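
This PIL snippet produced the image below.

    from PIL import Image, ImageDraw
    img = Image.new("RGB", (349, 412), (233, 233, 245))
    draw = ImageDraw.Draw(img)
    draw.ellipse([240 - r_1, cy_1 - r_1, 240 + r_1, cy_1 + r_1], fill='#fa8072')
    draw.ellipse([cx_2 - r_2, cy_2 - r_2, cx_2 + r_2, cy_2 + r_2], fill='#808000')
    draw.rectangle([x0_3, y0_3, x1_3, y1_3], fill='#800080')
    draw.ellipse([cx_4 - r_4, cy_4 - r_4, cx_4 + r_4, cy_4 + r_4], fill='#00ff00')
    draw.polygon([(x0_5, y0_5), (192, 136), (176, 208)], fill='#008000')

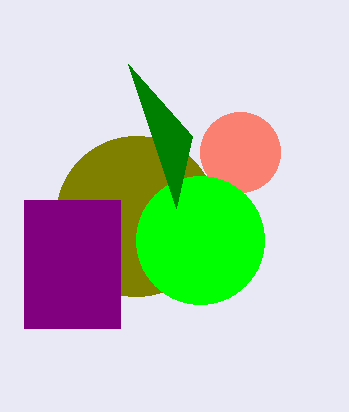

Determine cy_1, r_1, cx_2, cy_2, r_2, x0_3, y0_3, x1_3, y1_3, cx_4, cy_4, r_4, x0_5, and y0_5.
cy_1 = 152
r_1 = 40
cx_2 = 136
cy_2 = 216
r_2 = 80
x0_3 = 24
y0_3 = 200
x1_3 = 120
y1_3 = 328
cx_4 = 200
cy_4 = 240
r_4 = 64
x0_5 = 128
y0_5 = 64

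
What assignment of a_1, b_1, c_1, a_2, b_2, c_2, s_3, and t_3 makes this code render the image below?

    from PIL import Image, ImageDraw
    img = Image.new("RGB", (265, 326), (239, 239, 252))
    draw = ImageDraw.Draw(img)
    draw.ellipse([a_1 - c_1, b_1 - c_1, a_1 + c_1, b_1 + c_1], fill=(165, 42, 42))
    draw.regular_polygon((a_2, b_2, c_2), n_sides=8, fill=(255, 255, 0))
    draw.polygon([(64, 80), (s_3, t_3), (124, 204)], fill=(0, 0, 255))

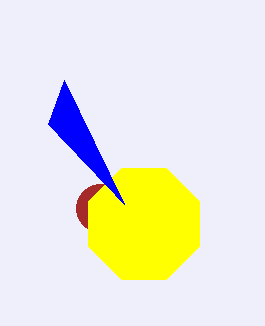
a_1 = 100, b_1 = 208, c_1 = 24, a_2 = 144, b_2 = 224, c_2 = 60, s_3 = 48, t_3 = 124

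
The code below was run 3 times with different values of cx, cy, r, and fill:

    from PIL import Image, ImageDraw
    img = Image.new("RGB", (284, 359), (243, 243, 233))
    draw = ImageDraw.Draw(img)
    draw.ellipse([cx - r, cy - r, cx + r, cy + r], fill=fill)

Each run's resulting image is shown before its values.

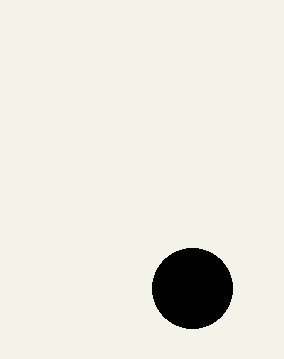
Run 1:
cx = 192
cy = 288
r = 40
fill = 'black'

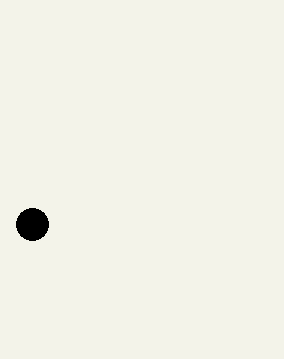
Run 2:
cx = 32
cy = 224
r = 16
fill = 'black'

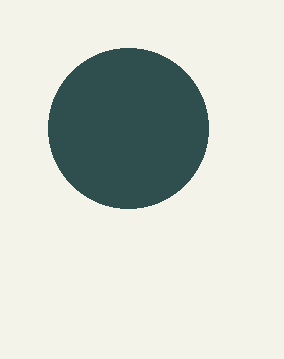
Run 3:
cx = 128, cy = 128, r = 80, fill = 'darkslategray'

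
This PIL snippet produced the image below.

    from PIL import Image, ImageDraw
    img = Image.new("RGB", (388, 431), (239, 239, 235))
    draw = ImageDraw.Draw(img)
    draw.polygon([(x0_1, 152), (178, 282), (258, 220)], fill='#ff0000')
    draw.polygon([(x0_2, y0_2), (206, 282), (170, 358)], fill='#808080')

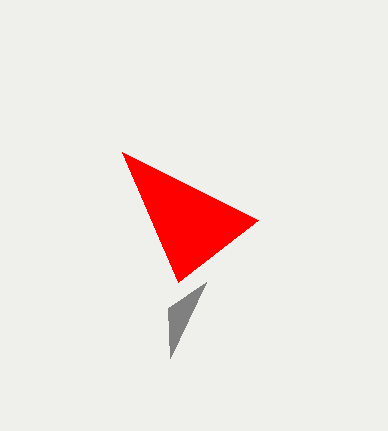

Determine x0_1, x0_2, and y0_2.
x0_1 = 122; x0_2 = 168; y0_2 = 308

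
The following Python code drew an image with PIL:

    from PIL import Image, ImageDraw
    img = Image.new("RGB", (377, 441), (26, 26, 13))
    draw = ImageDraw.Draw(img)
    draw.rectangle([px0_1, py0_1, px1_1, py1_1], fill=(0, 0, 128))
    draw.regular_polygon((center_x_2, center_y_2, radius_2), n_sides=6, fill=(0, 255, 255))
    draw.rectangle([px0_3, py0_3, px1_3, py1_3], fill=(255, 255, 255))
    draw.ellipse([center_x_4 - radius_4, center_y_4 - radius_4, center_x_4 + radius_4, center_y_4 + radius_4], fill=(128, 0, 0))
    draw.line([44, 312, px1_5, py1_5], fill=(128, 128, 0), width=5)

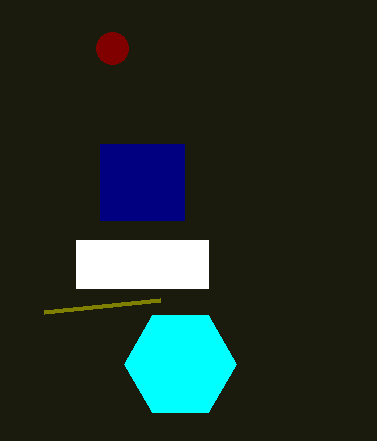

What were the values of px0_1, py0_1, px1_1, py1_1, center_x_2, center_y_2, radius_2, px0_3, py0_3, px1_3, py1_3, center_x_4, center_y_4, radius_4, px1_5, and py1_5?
px0_1 = 100, py0_1 = 144, px1_1 = 184, py1_1 = 220, center_x_2 = 180, center_y_2 = 364, radius_2 = 56, px0_3 = 76, py0_3 = 240, px1_3 = 208, py1_3 = 288, center_x_4 = 112, center_y_4 = 48, radius_4 = 16, px1_5 = 160, py1_5 = 300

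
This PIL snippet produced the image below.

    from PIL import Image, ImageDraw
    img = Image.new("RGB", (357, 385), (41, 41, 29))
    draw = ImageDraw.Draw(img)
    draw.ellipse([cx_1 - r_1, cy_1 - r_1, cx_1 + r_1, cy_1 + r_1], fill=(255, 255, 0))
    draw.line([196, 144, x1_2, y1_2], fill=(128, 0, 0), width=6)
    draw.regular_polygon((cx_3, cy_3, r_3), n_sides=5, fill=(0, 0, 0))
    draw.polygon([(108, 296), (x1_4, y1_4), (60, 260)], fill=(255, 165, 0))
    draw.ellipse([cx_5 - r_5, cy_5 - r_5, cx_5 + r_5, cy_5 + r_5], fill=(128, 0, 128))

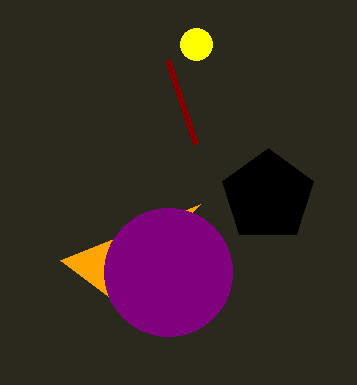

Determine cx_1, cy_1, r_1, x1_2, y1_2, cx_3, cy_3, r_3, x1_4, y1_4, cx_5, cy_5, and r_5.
cx_1 = 196; cy_1 = 44; r_1 = 16; x1_2 = 168; y1_2 = 60; cx_3 = 268; cy_3 = 196; r_3 = 48; x1_4 = 200; y1_4 = 204; cx_5 = 168; cy_5 = 272; r_5 = 64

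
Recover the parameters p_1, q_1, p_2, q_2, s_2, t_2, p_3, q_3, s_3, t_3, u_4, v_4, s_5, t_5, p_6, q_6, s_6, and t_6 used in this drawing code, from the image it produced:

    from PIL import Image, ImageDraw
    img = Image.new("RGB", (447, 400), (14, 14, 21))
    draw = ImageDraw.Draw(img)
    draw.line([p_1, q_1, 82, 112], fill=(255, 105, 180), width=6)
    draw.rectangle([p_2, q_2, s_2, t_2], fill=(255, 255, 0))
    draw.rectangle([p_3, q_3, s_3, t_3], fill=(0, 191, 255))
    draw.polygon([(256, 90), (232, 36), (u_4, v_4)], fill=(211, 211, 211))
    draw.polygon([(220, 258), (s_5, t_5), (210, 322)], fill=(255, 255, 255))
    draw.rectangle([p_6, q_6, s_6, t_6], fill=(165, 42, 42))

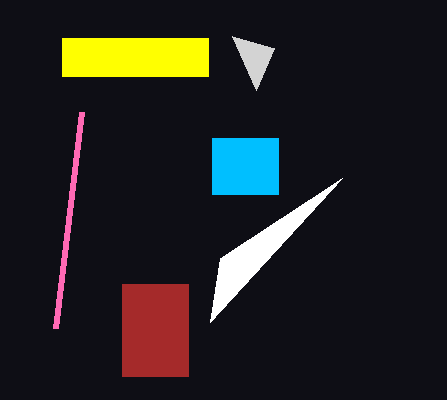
p_1 = 56; q_1 = 328; p_2 = 62; q_2 = 38; s_2 = 208; t_2 = 76; p_3 = 212; q_3 = 138; s_3 = 278; t_3 = 194; u_4 = 274; v_4 = 48; s_5 = 342; t_5 = 178; p_6 = 122; q_6 = 284; s_6 = 188; t_6 = 376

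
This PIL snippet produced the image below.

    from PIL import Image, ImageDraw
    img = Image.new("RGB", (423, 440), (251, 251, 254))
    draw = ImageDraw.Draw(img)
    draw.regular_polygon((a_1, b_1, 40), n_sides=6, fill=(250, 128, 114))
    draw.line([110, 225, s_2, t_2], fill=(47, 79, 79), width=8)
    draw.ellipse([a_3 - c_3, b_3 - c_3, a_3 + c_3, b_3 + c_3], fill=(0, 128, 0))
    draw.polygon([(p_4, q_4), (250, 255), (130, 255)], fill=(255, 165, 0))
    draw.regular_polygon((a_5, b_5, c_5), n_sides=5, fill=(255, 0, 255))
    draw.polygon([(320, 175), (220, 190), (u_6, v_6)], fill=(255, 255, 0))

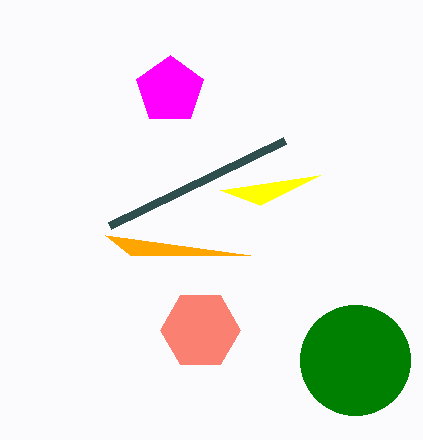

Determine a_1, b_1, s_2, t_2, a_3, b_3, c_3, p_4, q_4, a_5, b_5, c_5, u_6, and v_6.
a_1 = 200, b_1 = 330, s_2 = 285, t_2 = 140, a_3 = 355, b_3 = 360, c_3 = 55, p_4 = 105, q_4 = 235, a_5 = 170, b_5 = 90, c_5 = 35, u_6 = 260, v_6 = 205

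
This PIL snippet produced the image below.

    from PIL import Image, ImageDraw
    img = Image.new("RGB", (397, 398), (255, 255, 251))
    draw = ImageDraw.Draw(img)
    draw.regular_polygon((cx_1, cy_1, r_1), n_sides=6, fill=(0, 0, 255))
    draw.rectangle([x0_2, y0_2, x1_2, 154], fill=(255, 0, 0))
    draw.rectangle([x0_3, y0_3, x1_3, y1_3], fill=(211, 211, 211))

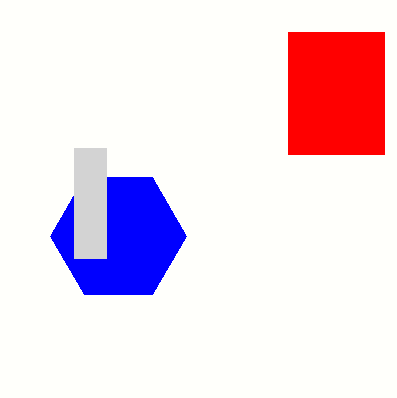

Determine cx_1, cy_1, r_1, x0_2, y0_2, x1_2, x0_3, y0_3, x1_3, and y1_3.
cx_1 = 118
cy_1 = 236
r_1 = 68
x0_2 = 288
y0_2 = 32
x1_2 = 384
x0_3 = 74
y0_3 = 148
x1_3 = 106
y1_3 = 258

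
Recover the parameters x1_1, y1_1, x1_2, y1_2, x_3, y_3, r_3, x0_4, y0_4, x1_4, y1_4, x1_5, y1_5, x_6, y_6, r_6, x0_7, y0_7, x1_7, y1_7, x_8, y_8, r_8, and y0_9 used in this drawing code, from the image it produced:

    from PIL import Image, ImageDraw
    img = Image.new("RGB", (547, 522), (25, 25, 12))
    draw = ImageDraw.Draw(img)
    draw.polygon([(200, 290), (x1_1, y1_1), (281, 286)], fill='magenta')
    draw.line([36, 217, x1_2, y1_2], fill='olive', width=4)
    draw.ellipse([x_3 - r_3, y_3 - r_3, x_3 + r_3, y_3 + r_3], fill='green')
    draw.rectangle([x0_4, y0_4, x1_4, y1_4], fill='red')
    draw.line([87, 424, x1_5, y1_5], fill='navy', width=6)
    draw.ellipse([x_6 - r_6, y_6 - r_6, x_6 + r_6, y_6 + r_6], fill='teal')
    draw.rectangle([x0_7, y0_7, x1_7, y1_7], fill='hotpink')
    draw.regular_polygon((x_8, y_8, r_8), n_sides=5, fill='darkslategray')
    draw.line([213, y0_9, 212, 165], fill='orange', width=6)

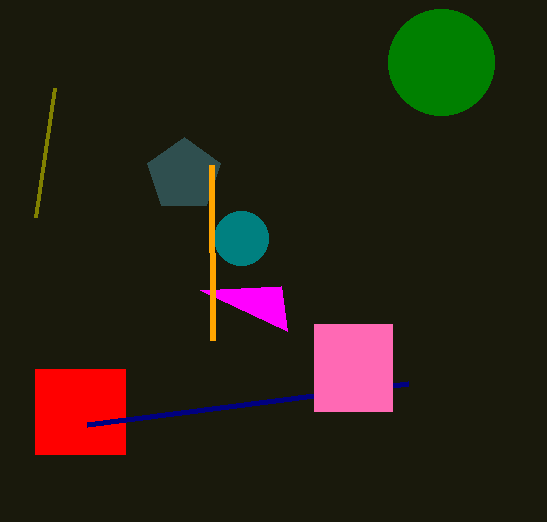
x1_1 = 287, y1_1 = 331, x1_2 = 55, y1_2 = 88, x_3 = 441, y_3 = 62, r_3 = 53, x0_4 = 35, y0_4 = 369, x1_4 = 125, y1_4 = 454, x1_5 = 408, y1_5 = 383, x_6 = 241, y_6 = 238, r_6 = 27, x0_7 = 314, y0_7 = 324, x1_7 = 392, y1_7 = 411, x_8 = 184, y_8 = 175, r_8 = 38, y0_9 = 340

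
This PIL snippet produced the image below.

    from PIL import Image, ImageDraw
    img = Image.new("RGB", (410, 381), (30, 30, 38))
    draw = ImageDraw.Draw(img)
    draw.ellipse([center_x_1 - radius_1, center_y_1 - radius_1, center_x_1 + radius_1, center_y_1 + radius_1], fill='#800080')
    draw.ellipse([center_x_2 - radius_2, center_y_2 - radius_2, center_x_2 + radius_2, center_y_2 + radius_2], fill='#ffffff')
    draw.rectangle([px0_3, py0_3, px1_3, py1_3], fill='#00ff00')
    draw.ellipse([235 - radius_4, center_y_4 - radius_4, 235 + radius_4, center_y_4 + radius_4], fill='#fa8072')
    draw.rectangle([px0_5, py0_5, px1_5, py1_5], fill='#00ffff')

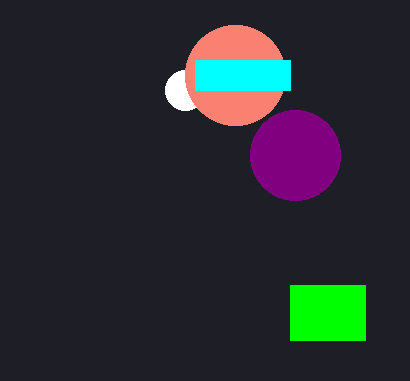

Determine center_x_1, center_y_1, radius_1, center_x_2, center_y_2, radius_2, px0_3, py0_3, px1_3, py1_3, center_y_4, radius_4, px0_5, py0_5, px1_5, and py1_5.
center_x_1 = 295, center_y_1 = 155, radius_1 = 45, center_x_2 = 185, center_y_2 = 90, radius_2 = 20, px0_3 = 290, py0_3 = 285, px1_3 = 365, py1_3 = 340, center_y_4 = 75, radius_4 = 50, px0_5 = 195, py0_5 = 60, px1_5 = 290, py1_5 = 90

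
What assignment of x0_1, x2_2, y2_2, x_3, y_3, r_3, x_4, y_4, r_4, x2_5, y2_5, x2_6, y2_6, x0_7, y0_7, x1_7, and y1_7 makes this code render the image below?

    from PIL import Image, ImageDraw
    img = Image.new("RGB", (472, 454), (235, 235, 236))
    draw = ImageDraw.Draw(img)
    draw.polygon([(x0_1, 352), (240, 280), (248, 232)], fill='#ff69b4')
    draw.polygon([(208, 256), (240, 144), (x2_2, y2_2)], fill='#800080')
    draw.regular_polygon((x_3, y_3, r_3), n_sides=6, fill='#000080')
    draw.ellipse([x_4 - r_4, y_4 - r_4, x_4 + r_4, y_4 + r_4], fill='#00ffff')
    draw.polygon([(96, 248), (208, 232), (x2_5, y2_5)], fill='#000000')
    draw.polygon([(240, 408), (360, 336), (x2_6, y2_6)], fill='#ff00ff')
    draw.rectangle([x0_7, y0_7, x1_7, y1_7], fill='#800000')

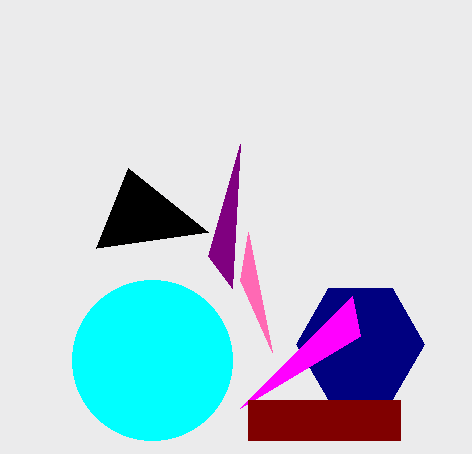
x0_1 = 272; x2_2 = 232; y2_2 = 288; x_3 = 360; y_3 = 344; r_3 = 64; x_4 = 152; y_4 = 360; r_4 = 80; x2_5 = 128; y2_5 = 168; x2_6 = 352; y2_6 = 296; x0_7 = 248; y0_7 = 400; x1_7 = 400; y1_7 = 440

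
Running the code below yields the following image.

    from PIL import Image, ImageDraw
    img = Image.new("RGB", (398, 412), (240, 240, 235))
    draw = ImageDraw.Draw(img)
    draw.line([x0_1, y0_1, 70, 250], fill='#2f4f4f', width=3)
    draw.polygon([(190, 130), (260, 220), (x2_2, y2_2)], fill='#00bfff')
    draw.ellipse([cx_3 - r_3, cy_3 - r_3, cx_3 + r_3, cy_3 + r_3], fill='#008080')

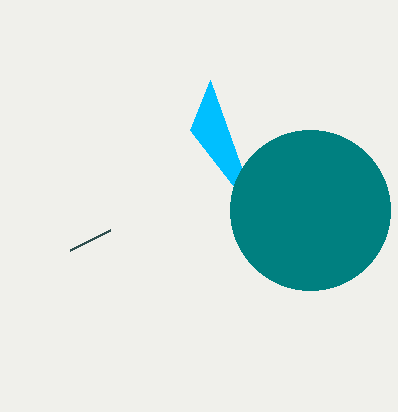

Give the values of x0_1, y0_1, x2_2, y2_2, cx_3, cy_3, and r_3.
x0_1 = 110; y0_1 = 230; x2_2 = 210; y2_2 = 80; cx_3 = 310; cy_3 = 210; r_3 = 80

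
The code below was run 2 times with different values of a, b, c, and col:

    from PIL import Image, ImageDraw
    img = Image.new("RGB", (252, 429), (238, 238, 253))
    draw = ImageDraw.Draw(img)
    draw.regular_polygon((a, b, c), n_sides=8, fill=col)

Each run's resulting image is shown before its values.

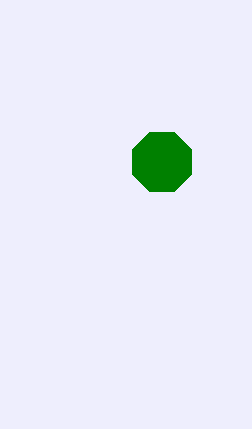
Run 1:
a = 162, b = 162, c = 32, col = 'green'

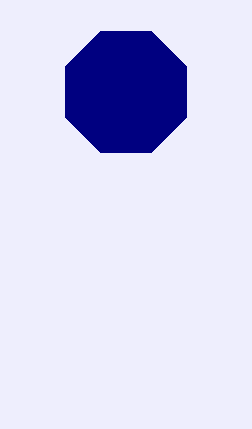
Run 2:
a = 126
b = 92
c = 66
col = 'navy'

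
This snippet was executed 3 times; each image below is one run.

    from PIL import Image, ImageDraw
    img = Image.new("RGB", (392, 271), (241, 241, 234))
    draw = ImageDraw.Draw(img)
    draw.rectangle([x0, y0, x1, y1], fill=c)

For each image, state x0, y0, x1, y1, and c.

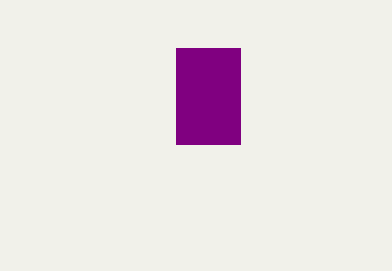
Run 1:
x0 = 176
y0 = 48
x1 = 240
y1 = 144
c = 'purple'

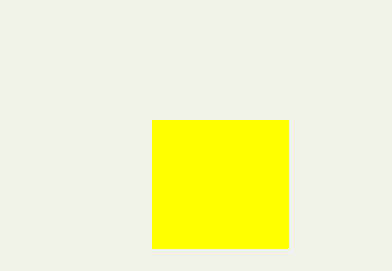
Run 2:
x0 = 152, y0 = 120, x1 = 288, y1 = 248, c = 'yellow'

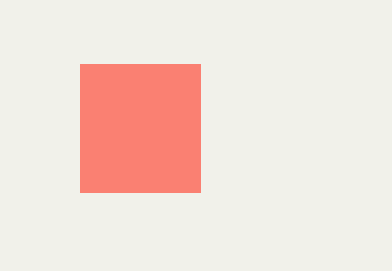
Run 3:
x0 = 80; y0 = 64; x1 = 200; y1 = 192; c = 'salmon'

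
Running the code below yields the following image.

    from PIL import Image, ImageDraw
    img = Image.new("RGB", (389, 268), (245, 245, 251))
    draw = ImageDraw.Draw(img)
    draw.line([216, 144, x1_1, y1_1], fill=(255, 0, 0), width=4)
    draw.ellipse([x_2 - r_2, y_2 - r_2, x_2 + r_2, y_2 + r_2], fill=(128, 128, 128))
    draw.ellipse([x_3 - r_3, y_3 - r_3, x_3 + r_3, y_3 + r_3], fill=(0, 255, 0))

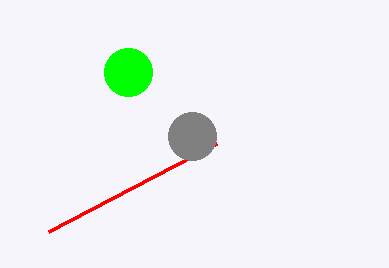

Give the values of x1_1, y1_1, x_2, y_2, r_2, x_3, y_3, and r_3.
x1_1 = 48
y1_1 = 232
x_2 = 192
y_2 = 136
r_2 = 24
x_3 = 128
y_3 = 72
r_3 = 24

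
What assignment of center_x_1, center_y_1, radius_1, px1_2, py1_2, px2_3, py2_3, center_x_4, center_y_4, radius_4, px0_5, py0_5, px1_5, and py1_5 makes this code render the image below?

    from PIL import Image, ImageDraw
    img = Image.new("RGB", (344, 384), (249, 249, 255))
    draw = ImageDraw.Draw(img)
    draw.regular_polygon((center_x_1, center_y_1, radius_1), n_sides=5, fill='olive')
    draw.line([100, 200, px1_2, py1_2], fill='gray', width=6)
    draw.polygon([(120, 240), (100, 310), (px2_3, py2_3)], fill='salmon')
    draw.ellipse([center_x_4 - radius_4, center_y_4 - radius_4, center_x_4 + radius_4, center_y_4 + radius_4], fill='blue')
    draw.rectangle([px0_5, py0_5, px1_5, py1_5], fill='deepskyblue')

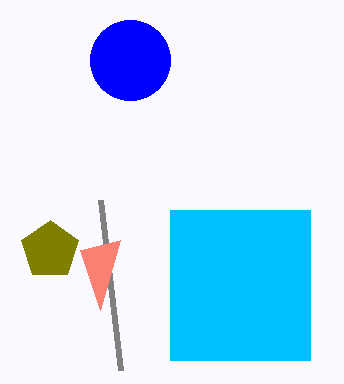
center_x_1 = 50, center_y_1 = 250, radius_1 = 30, px1_2 = 120, py1_2 = 370, px2_3 = 80, py2_3 = 250, center_x_4 = 130, center_y_4 = 60, radius_4 = 40, px0_5 = 170, py0_5 = 210, px1_5 = 310, py1_5 = 360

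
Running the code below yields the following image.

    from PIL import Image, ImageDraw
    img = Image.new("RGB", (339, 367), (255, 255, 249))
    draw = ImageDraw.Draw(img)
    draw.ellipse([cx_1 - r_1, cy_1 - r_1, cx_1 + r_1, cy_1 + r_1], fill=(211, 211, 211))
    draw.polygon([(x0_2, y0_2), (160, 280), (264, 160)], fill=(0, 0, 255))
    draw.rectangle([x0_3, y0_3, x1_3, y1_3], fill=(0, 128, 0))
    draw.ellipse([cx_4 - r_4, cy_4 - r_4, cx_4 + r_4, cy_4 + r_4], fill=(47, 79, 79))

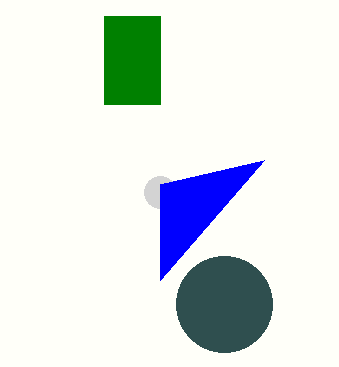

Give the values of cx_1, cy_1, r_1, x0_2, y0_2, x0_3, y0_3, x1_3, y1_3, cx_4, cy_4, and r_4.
cx_1 = 160
cy_1 = 192
r_1 = 16
x0_2 = 160
y0_2 = 184
x0_3 = 104
y0_3 = 16
x1_3 = 160
y1_3 = 104
cx_4 = 224
cy_4 = 304
r_4 = 48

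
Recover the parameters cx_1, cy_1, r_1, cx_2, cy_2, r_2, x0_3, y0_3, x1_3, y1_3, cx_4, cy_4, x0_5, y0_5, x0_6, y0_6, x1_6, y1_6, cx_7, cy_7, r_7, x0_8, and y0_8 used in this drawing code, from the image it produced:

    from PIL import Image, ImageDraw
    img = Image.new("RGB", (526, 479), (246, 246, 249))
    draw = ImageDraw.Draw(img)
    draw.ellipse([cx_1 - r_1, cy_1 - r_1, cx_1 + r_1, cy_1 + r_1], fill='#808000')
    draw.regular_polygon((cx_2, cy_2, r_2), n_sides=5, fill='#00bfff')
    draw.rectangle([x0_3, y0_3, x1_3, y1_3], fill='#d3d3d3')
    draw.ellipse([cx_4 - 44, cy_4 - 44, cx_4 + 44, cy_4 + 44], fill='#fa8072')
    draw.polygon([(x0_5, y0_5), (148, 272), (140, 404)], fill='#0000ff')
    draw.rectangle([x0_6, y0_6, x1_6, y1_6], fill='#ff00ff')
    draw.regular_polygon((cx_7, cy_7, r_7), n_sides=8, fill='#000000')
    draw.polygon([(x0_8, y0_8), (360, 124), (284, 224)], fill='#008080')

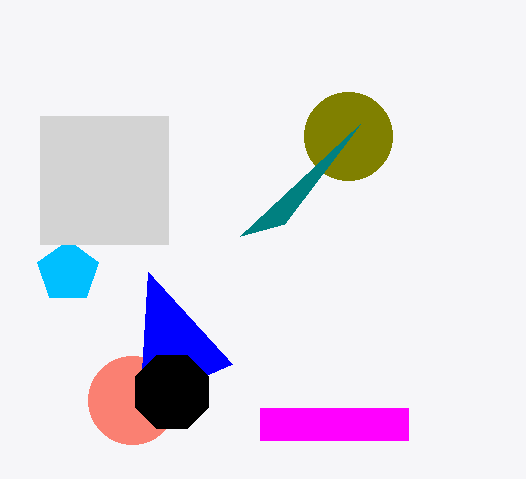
cx_1 = 348; cy_1 = 136; r_1 = 44; cx_2 = 68; cy_2 = 272; r_2 = 32; x0_3 = 40; y0_3 = 116; x1_3 = 168; y1_3 = 244; cx_4 = 132; cy_4 = 400; x0_5 = 232; y0_5 = 364; x0_6 = 260; y0_6 = 408; x1_6 = 408; y1_6 = 440; cx_7 = 172; cy_7 = 392; r_7 = 40; x0_8 = 240; y0_8 = 236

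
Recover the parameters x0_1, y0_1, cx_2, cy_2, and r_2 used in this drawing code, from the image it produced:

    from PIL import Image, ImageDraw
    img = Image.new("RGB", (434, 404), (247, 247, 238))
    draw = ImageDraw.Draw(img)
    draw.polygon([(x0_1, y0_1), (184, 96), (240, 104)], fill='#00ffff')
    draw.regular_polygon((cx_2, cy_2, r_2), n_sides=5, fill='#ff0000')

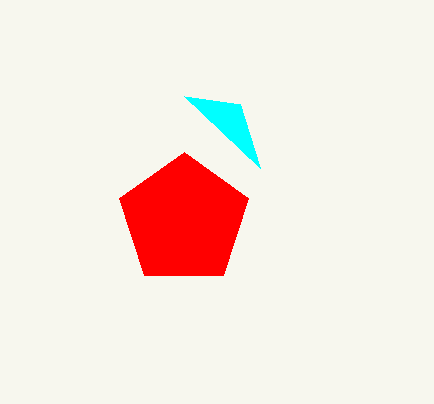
x0_1 = 260
y0_1 = 168
cx_2 = 184
cy_2 = 220
r_2 = 68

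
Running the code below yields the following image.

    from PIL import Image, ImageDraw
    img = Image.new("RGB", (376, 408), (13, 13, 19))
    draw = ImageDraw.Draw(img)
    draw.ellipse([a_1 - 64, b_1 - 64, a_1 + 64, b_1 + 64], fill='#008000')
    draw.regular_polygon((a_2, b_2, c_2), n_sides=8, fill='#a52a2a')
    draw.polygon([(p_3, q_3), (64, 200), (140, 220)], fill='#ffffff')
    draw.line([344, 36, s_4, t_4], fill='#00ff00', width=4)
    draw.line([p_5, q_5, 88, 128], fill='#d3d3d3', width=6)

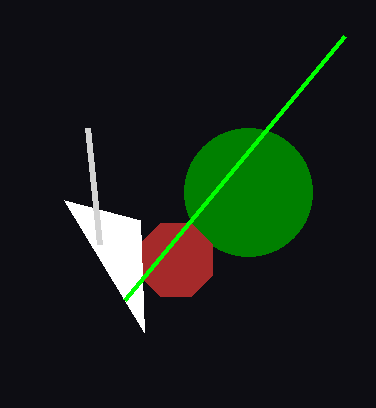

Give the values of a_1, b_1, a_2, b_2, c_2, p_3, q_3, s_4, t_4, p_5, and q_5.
a_1 = 248; b_1 = 192; a_2 = 176; b_2 = 260; c_2 = 40; p_3 = 144; q_3 = 332; s_4 = 124; t_4 = 300; p_5 = 100; q_5 = 244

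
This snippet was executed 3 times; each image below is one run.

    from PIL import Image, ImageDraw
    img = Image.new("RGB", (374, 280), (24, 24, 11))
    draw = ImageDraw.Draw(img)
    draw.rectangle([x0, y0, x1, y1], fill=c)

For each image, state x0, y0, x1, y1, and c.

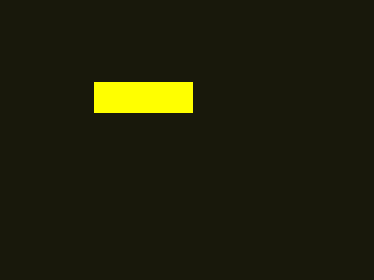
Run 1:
x0 = 94
y0 = 82
x1 = 192
y1 = 112
c = 'yellow'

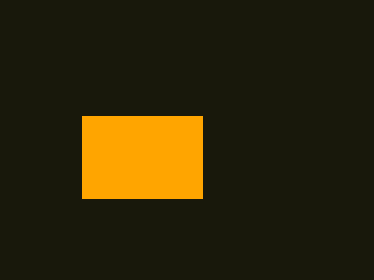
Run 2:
x0 = 82; y0 = 116; x1 = 202; y1 = 198; c = 'orange'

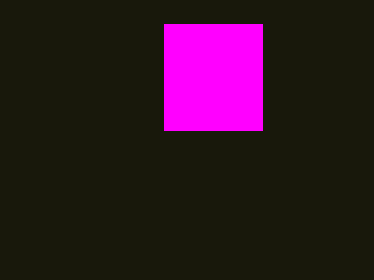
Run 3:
x0 = 164
y0 = 24
x1 = 262
y1 = 130
c = 'magenta'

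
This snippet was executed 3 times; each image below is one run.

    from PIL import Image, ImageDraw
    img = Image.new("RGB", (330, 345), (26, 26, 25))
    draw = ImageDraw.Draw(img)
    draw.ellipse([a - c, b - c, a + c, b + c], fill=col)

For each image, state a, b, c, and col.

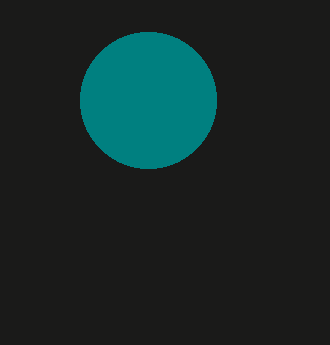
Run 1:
a = 148
b = 100
c = 68
col = 'teal'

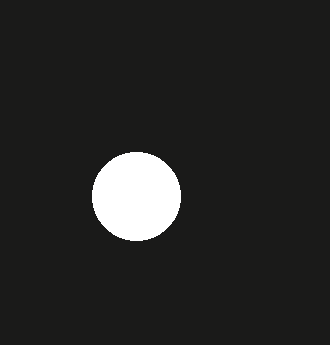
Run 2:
a = 136
b = 196
c = 44
col = 'white'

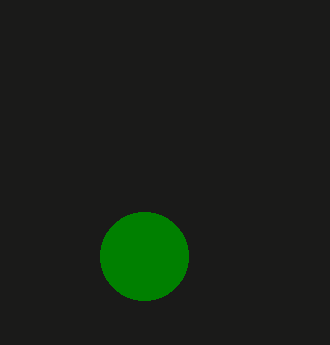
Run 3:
a = 144; b = 256; c = 44; col = 'green'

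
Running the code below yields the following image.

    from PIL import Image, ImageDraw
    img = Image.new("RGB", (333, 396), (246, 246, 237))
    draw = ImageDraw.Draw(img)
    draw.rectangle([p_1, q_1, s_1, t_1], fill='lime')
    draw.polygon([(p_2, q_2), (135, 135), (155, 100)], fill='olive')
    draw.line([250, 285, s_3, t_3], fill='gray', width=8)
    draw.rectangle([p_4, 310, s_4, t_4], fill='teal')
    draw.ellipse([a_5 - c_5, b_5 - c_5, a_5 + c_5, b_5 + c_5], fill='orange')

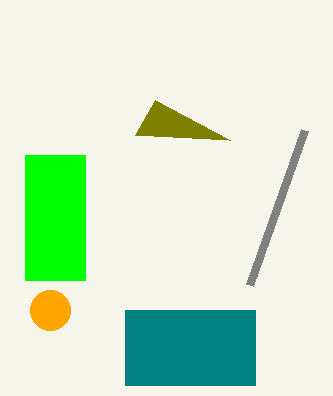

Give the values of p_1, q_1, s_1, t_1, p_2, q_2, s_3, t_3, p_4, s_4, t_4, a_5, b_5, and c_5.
p_1 = 25; q_1 = 155; s_1 = 85; t_1 = 280; p_2 = 230; q_2 = 140; s_3 = 305; t_3 = 130; p_4 = 125; s_4 = 255; t_4 = 385; a_5 = 50; b_5 = 310; c_5 = 20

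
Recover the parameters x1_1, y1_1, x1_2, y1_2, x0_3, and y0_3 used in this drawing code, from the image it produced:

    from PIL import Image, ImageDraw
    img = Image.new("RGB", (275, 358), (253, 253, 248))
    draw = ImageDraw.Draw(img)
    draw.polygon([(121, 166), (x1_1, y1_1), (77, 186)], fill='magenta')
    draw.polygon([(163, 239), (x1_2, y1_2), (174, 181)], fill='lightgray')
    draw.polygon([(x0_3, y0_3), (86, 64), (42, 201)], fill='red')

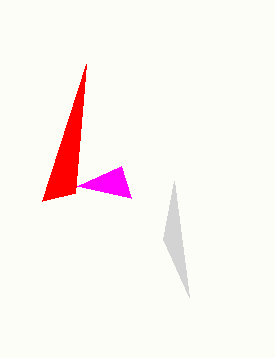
x1_1 = 131, y1_1 = 198, x1_2 = 189, y1_2 = 297, x0_3 = 75, y0_3 = 193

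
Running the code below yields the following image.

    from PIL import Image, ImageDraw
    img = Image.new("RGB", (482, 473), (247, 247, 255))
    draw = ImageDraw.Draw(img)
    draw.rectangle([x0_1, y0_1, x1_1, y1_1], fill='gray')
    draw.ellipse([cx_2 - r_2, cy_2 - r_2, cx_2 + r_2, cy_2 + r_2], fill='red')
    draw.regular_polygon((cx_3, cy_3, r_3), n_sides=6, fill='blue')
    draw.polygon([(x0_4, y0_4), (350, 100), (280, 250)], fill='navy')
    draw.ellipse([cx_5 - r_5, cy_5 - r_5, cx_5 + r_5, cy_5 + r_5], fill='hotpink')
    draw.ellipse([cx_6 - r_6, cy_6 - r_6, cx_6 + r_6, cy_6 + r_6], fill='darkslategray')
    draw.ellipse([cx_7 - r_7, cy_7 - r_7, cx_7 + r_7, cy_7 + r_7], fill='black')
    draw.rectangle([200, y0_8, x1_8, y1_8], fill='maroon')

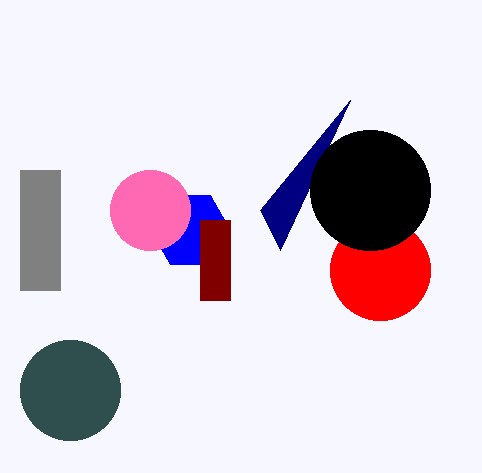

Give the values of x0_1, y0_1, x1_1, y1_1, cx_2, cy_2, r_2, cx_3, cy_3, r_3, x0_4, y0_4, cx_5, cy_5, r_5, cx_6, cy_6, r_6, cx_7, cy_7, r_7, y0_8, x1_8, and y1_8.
x0_1 = 20, y0_1 = 170, x1_1 = 60, y1_1 = 290, cx_2 = 380, cy_2 = 270, r_2 = 50, cx_3 = 190, cy_3 = 230, r_3 = 40, x0_4 = 260, y0_4 = 210, cx_5 = 150, cy_5 = 210, r_5 = 40, cx_6 = 70, cy_6 = 390, r_6 = 50, cx_7 = 370, cy_7 = 190, r_7 = 60, y0_8 = 220, x1_8 = 230, y1_8 = 300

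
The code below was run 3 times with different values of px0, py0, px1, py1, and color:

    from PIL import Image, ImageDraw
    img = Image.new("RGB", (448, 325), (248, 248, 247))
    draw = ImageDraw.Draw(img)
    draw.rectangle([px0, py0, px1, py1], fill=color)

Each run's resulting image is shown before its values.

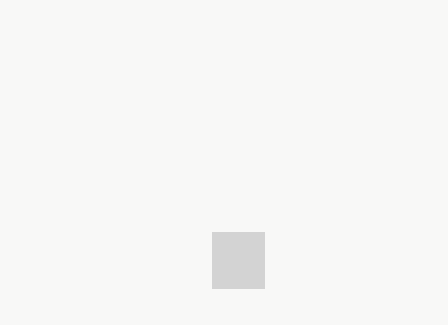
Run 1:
px0 = 212; py0 = 232; px1 = 264; py1 = 288; color = 'lightgray'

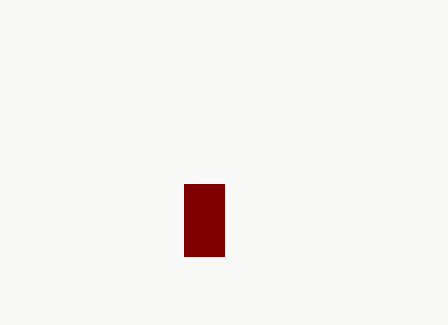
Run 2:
px0 = 184
py0 = 184
px1 = 224
py1 = 256
color = 'maroon'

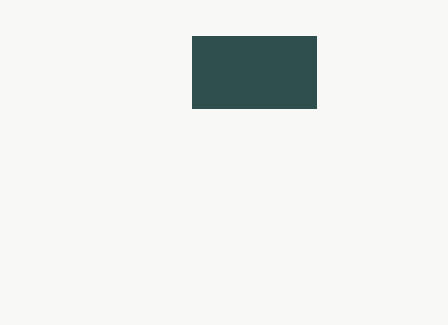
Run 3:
px0 = 192
py0 = 36
px1 = 316
py1 = 108
color = 'darkslategray'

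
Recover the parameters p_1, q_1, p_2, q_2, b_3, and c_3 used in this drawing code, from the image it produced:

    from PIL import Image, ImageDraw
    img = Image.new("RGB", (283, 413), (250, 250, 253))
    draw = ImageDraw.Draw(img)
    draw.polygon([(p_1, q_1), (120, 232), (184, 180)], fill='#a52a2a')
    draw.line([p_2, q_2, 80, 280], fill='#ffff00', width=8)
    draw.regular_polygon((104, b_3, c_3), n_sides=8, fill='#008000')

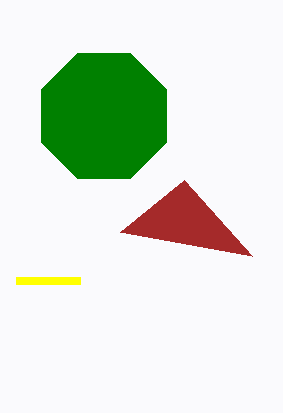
p_1 = 252, q_1 = 256, p_2 = 16, q_2 = 280, b_3 = 116, c_3 = 68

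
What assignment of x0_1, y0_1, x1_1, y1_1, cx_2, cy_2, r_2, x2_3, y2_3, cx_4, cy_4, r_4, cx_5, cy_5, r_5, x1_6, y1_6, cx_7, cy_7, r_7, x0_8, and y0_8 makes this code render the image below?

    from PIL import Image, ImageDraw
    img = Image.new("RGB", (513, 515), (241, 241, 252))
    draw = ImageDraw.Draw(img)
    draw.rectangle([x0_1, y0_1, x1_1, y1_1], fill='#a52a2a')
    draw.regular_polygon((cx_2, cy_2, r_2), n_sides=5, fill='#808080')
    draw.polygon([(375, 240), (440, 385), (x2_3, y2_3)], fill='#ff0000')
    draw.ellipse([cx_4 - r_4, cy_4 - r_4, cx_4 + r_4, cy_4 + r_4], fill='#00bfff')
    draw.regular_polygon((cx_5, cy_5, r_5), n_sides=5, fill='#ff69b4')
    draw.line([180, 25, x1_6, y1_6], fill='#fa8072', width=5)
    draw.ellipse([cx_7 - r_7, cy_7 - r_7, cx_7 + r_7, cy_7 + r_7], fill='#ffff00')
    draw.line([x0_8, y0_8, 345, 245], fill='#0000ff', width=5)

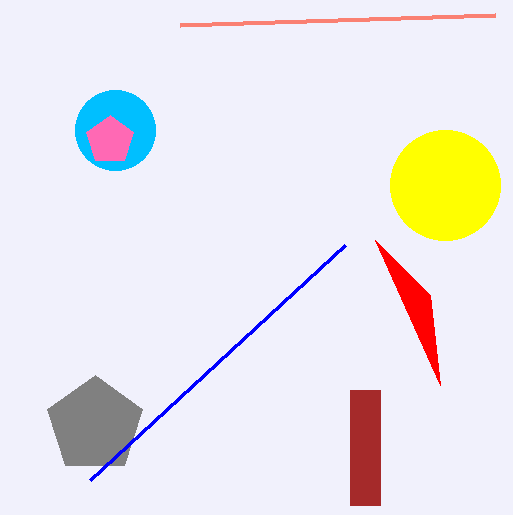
x0_1 = 350, y0_1 = 390, x1_1 = 380, y1_1 = 505, cx_2 = 95, cy_2 = 425, r_2 = 50, x2_3 = 430, y2_3 = 295, cx_4 = 115, cy_4 = 130, r_4 = 40, cx_5 = 110, cy_5 = 140, r_5 = 25, x1_6 = 495, y1_6 = 15, cx_7 = 445, cy_7 = 185, r_7 = 55, x0_8 = 90, y0_8 = 480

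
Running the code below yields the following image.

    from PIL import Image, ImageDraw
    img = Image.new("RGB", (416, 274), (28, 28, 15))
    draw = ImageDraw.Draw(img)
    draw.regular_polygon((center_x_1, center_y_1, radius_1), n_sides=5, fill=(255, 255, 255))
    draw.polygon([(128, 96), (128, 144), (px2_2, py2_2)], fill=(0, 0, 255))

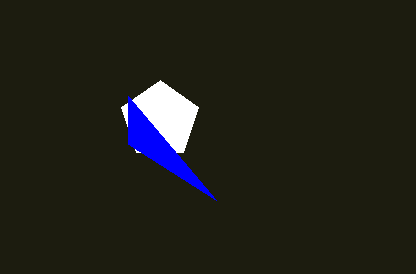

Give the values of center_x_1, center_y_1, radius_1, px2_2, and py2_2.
center_x_1 = 160, center_y_1 = 120, radius_1 = 40, px2_2 = 216, py2_2 = 200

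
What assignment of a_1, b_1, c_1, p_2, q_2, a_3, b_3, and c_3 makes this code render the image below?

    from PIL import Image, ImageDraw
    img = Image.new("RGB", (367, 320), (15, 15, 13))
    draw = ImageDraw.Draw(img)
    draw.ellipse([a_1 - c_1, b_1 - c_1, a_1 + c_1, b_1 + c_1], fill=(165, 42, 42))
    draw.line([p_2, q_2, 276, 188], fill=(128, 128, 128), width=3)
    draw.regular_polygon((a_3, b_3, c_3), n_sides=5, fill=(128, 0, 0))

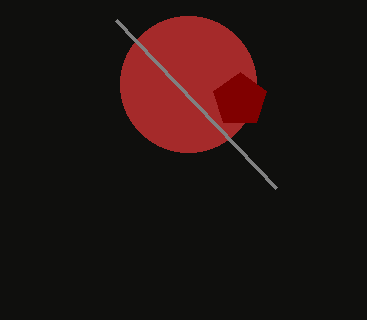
a_1 = 188; b_1 = 84; c_1 = 68; p_2 = 116; q_2 = 20; a_3 = 240; b_3 = 100; c_3 = 28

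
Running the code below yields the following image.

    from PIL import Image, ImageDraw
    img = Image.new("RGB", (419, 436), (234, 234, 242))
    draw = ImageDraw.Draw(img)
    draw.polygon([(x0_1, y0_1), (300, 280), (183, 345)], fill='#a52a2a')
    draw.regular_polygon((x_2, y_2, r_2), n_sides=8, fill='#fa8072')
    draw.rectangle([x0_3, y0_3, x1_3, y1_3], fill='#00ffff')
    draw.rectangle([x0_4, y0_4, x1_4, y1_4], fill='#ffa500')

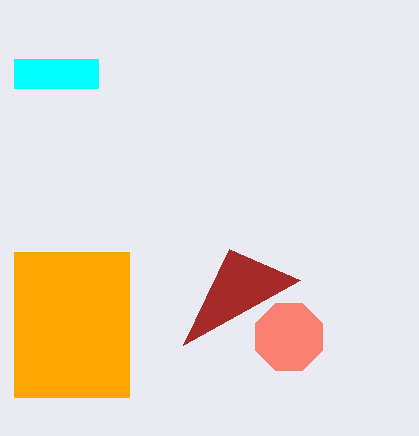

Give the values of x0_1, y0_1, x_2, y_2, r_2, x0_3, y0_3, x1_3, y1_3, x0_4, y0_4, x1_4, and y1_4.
x0_1 = 229; y0_1 = 249; x_2 = 289; y_2 = 337; r_2 = 36; x0_3 = 14; y0_3 = 59; x1_3 = 98; y1_3 = 88; x0_4 = 14; y0_4 = 252; x1_4 = 129; y1_4 = 397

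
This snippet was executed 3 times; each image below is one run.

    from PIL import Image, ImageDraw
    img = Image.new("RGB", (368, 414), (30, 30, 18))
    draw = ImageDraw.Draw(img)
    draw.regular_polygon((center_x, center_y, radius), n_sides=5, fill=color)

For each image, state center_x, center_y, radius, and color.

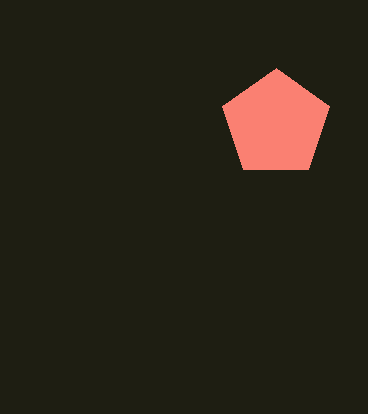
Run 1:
center_x = 276
center_y = 124
radius = 56
color = 'salmon'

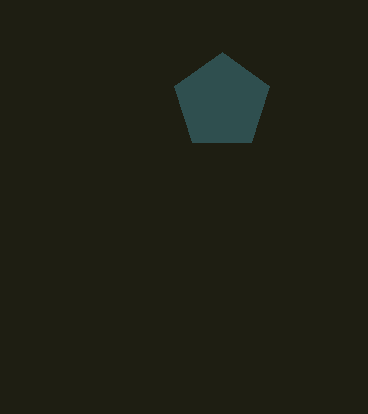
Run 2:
center_x = 222; center_y = 102; radius = 50; color = 'darkslategray'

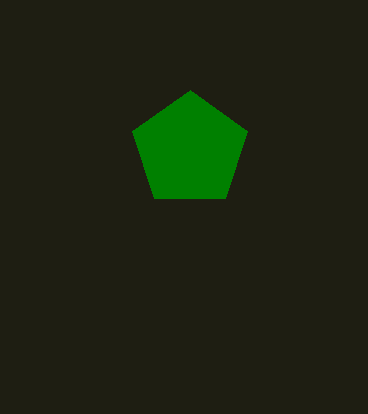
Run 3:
center_x = 190
center_y = 150
radius = 60
color = 'green'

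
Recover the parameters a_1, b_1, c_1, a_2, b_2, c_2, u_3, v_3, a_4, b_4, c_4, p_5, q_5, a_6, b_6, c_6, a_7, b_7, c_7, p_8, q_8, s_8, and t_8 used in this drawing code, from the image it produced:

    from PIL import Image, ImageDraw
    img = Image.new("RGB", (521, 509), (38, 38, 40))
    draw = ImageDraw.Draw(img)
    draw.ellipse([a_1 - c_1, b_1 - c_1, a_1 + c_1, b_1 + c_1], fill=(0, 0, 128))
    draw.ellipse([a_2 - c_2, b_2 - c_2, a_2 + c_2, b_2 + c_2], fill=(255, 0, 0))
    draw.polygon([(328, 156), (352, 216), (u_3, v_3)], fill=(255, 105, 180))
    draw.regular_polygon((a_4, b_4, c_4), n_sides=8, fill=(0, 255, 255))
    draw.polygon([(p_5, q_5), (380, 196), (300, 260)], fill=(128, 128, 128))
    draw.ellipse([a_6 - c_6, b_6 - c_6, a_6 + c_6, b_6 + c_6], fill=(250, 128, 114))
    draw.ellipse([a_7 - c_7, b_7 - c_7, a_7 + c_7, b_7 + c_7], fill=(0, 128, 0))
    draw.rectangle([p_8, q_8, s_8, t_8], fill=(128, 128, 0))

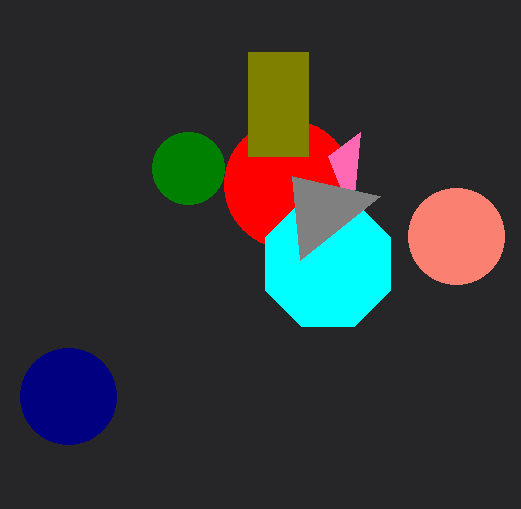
a_1 = 68; b_1 = 396; c_1 = 48; a_2 = 288; b_2 = 184; c_2 = 64; u_3 = 360; v_3 = 132; a_4 = 328; b_4 = 264; c_4 = 68; p_5 = 292; q_5 = 176; a_6 = 456; b_6 = 236; c_6 = 48; a_7 = 188; b_7 = 168; c_7 = 36; p_8 = 248; q_8 = 52; s_8 = 308; t_8 = 156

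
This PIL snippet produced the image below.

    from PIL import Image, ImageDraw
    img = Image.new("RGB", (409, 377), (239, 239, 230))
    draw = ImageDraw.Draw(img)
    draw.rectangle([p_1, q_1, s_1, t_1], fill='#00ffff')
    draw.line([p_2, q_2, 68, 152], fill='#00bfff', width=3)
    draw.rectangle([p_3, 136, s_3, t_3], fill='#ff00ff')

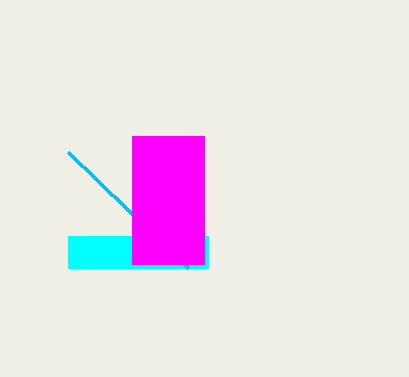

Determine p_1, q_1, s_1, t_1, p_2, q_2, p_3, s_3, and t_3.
p_1 = 68; q_1 = 236; s_1 = 208; t_1 = 268; p_2 = 188; q_2 = 268; p_3 = 132; s_3 = 204; t_3 = 264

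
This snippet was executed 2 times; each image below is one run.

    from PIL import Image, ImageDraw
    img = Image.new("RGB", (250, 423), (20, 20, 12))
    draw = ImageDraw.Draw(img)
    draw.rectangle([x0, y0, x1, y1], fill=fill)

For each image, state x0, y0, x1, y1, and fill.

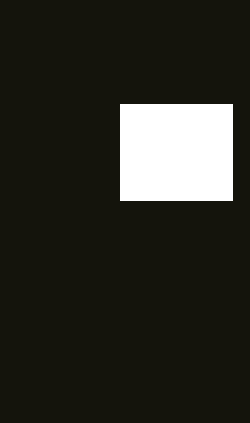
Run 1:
x0 = 120, y0 = 104, x1 = 232, y1 = 200, fill = 'white'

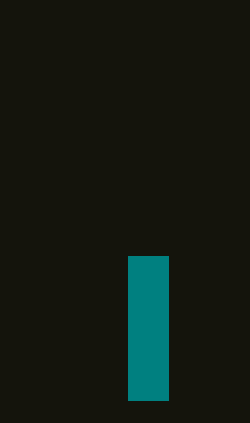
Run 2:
x0 = 128, y0 = 256, x1 = 168, y1 = 400, fill = 'teal'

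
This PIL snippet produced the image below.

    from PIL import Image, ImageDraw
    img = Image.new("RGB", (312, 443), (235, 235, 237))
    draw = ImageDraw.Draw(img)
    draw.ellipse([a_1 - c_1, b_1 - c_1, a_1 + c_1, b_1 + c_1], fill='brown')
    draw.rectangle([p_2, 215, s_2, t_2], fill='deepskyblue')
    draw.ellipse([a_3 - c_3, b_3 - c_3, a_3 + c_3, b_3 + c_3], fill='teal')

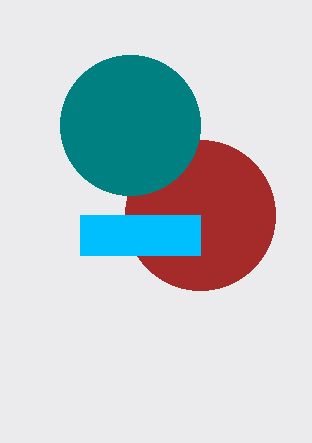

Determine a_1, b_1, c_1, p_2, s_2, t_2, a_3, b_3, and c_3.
a_1 = 200
b_1 = 215
c_1 = 75
p_2 = 80
s_2 = 200
t_2 = 255
a_3 = 130
b_3 = 125
c_3 = 70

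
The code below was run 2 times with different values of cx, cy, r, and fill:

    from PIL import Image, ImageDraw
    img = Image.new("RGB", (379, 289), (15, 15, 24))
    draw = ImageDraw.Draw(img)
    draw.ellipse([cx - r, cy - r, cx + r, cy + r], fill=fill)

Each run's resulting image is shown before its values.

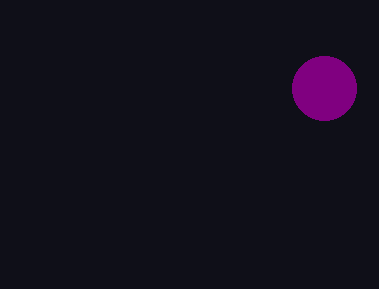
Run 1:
cx = 324
cy = 88
r = 32
fill = 'purple'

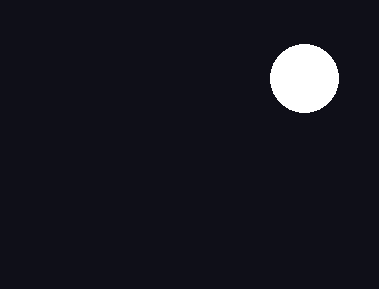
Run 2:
cx = 304, cy = 78, r = 34, fill = 'white'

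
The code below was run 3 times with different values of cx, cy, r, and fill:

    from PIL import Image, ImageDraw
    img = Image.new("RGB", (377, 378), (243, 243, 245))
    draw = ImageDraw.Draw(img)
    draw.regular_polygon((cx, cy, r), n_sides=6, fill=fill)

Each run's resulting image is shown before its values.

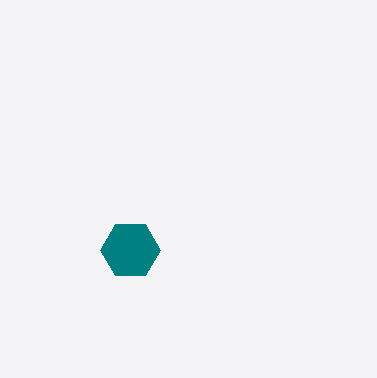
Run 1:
cx = 130; cy = 250; r = 30; fill = 'teal'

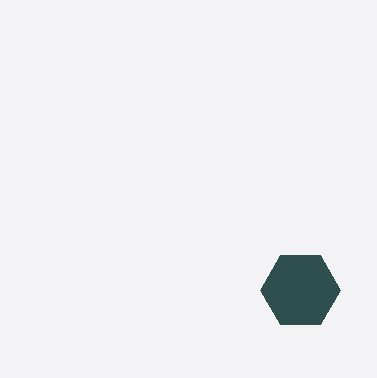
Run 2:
cx = 300; cy = 290; r = 40; fill = 'darkslategray'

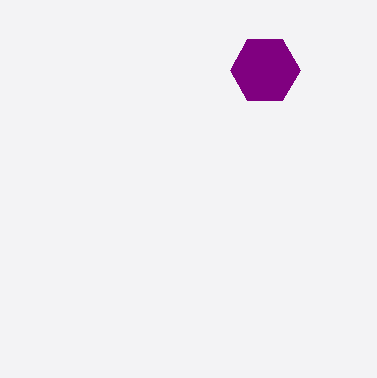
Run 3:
cx = 265
cy = 70
r = 35
fill = 'purple'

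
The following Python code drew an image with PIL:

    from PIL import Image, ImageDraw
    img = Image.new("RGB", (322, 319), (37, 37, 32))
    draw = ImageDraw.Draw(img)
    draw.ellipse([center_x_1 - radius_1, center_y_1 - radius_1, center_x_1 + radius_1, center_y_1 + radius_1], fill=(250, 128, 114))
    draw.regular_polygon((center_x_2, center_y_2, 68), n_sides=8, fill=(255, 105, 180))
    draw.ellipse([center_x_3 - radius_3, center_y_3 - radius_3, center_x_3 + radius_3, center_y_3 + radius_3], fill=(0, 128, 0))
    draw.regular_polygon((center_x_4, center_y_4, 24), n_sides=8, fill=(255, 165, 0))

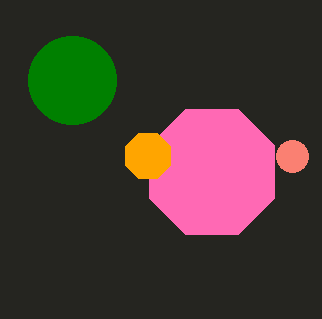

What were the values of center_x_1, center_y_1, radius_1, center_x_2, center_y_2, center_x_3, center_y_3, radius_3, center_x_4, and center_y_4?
center_x_1 = 292, center_y_1 = 156, radius_1 = 16, center_x_2 = 212, center_y_2 = 172, center_x_3 = 72, center_y_3 = 80, radius_3 = 44, center_x_4 = 148, center_y_4 = 156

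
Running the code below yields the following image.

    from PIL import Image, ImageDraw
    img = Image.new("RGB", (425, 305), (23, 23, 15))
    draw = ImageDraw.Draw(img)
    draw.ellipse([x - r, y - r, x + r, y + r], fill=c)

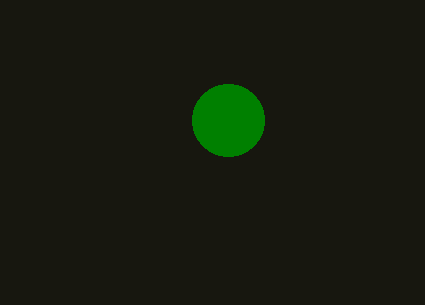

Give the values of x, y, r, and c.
x = 228; y = 120; r = 36; c = 'green'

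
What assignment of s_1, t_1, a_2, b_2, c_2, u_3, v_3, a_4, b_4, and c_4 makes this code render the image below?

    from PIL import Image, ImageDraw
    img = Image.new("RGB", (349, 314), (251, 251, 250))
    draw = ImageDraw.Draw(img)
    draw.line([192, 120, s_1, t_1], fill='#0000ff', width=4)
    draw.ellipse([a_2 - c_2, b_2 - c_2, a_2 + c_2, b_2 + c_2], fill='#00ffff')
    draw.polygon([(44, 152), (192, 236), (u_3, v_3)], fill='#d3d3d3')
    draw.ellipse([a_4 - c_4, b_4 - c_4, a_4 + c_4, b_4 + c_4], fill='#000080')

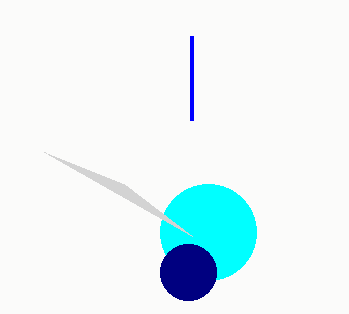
s_1 = 192; t_1 = 36; a_2 = 208; b_2 = 232; c_2 = 48; u_3 = 124; v_3 = 184; a_4 = 188; b_4 = 272; c_4 = 28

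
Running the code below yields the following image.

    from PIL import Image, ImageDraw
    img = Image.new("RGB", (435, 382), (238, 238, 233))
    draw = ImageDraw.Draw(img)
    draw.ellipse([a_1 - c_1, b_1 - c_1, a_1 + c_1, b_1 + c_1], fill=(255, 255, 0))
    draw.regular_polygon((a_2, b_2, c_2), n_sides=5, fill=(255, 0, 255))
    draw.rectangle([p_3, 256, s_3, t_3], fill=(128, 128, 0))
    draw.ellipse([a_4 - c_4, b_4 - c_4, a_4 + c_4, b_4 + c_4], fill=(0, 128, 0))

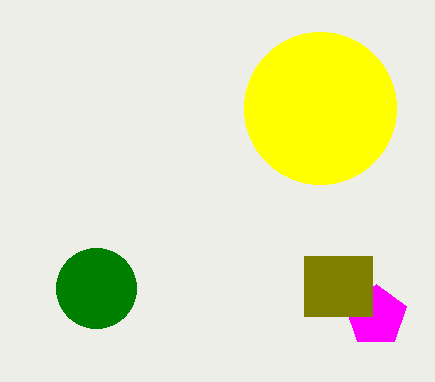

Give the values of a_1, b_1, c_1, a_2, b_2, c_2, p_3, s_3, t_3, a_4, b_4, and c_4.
a_1 = 320, b_1 = 108, c_1 = 76, a_2 = 376, b_2 = 316, c_2 = 32, p_3 = 304, s_3 = 372, t_3 = 316, a_4 = 96, b_4 = 288, c_4 = 40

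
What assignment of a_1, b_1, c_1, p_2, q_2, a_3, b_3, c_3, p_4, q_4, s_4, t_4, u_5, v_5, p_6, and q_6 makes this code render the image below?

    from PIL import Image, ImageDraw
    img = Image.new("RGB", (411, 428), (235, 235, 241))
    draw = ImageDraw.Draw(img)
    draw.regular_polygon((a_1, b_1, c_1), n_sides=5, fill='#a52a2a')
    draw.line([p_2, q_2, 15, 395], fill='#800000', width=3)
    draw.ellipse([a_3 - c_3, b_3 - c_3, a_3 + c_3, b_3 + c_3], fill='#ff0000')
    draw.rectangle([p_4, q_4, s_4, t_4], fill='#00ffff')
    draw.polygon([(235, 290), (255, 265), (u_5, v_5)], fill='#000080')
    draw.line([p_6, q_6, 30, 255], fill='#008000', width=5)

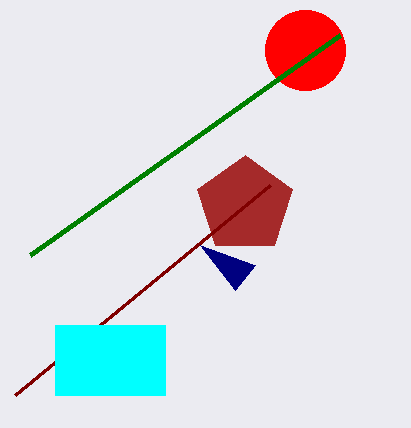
a_1 = 245; b_1 = 205; c_1 = 50; p_2 = 270; q_2 = 185; a_3 = 305; b_3 = 50; c_3 = 40; p_4 = 55; q_4 = 325; s_4 = 165; t_4 = 395; u_5 = 200; v_5 = 245; p_6 = 340; q_6 = 35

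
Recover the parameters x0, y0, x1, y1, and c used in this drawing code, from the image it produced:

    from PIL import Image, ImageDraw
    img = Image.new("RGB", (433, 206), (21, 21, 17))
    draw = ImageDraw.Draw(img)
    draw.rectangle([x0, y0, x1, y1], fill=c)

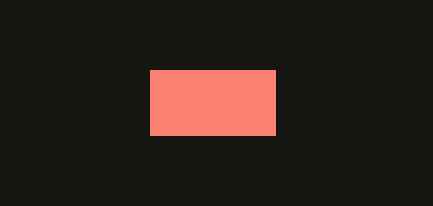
x0 = 150; y0 = 70; x1 = 275; y1 = 135; c = 'salmon'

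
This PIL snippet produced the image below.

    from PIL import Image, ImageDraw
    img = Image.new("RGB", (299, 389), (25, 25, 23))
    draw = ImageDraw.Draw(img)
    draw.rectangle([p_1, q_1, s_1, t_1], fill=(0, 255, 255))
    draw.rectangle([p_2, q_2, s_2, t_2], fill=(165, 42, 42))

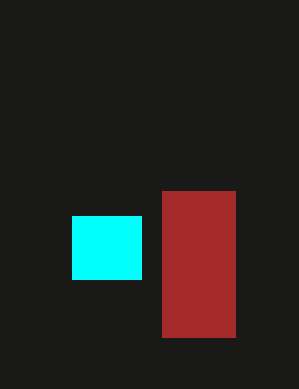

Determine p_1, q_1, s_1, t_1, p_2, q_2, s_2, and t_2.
p_1 = 72, q_1 = 216, s_1 = 141, t_1 = 279, p_2 = 162, q_2 = 191, s_2 = 235, t_2 = 337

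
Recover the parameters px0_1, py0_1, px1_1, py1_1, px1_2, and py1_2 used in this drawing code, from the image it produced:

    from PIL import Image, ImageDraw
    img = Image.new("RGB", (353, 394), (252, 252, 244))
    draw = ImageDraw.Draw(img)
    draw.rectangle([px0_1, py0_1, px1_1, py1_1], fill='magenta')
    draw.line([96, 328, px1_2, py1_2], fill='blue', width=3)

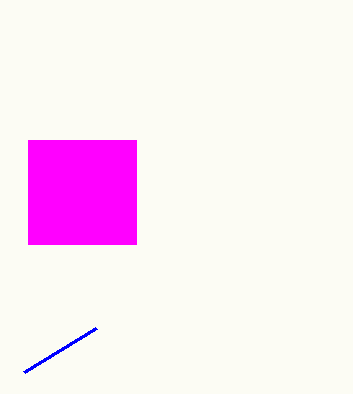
px0_1 = 28; py0_1 = 140; px1_1 = 136; py1_1 = 244; px1_2 = 24; py1_2 = 372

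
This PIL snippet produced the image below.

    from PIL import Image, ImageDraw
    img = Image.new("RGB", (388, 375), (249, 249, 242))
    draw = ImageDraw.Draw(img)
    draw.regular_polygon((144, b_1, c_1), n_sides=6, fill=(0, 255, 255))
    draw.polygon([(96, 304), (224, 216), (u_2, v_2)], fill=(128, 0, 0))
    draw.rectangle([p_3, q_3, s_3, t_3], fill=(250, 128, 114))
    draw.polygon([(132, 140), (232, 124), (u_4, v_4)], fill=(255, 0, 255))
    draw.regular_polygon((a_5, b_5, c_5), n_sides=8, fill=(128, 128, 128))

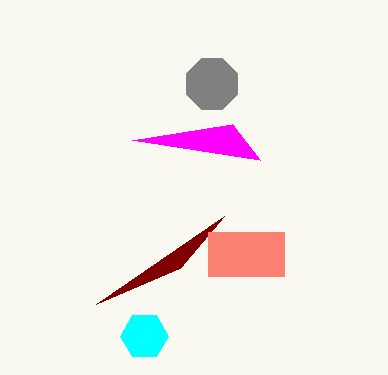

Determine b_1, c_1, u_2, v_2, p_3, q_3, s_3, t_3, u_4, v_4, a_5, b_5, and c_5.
b_1 = 336
c_1 = 24
u_2 = 180
v_2 = 268
p_3 = 208
q_3 = 232
s_3 = 284
t_3 = 276
u_4 = 260
v_4 = 160
a_5 = 212
b_5 = 84
c_5 = 28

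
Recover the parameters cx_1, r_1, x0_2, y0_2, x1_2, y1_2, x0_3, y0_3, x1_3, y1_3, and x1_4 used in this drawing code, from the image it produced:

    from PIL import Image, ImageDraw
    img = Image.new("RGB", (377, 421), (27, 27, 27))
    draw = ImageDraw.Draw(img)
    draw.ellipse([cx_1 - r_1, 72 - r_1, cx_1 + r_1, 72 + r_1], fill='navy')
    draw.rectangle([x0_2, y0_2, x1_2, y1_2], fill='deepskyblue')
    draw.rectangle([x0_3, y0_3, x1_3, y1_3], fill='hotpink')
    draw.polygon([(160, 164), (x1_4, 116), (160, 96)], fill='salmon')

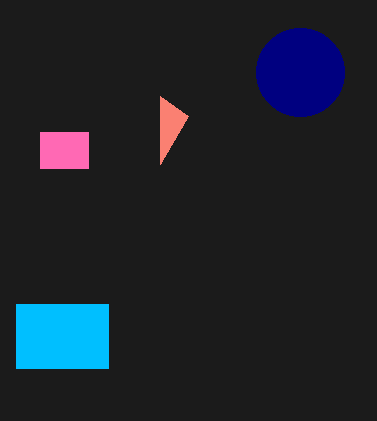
cx_1 = 300, r_1 = 44, x0_2 = 16, y0_2 = 304, x1_2 = 108, y1_2 = 368, x0_3 = 40, y0_3 = 132, x1_3 = 88, y1_3 = 168, x1_4 = 188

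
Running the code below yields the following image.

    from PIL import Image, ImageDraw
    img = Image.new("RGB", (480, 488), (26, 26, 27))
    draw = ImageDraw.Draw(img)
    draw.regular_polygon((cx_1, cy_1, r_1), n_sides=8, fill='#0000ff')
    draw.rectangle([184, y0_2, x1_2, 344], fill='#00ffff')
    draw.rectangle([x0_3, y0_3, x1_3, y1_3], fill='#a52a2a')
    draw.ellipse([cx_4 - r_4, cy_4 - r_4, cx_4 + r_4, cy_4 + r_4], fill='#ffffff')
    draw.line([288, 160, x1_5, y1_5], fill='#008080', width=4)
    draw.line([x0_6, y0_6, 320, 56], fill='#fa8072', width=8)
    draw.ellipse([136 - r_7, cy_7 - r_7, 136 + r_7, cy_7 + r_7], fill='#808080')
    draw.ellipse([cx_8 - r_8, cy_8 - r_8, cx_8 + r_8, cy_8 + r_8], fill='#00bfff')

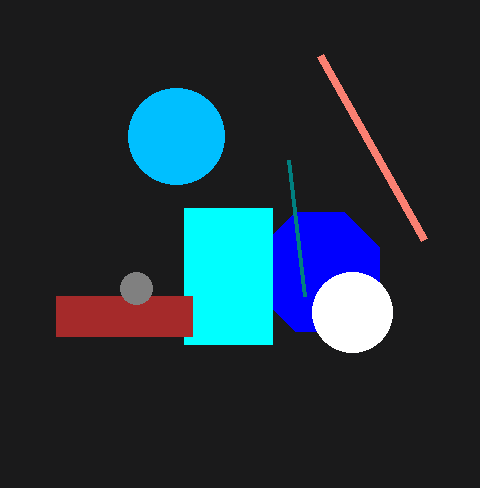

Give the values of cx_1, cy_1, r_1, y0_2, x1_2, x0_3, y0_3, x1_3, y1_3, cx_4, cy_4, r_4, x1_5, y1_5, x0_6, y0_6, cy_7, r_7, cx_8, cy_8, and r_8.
cx_1 = 320, cy_1 = 272, r_1 = 64, y0_2 = 208, x1_2 = 272, x0_3 = 56, y0_3 = 296, x1_3 = 192, y1_3 = 336, cx_4 = 352, cy_4 = 312, r_4 = 40, x1_5 = 304, y1_5 = 296, x0_6 = 424, y0_6 = 240, cy_7 = 288, r_7 = 16, cx_8 = 176, cy_8 = 136, r_8 = 48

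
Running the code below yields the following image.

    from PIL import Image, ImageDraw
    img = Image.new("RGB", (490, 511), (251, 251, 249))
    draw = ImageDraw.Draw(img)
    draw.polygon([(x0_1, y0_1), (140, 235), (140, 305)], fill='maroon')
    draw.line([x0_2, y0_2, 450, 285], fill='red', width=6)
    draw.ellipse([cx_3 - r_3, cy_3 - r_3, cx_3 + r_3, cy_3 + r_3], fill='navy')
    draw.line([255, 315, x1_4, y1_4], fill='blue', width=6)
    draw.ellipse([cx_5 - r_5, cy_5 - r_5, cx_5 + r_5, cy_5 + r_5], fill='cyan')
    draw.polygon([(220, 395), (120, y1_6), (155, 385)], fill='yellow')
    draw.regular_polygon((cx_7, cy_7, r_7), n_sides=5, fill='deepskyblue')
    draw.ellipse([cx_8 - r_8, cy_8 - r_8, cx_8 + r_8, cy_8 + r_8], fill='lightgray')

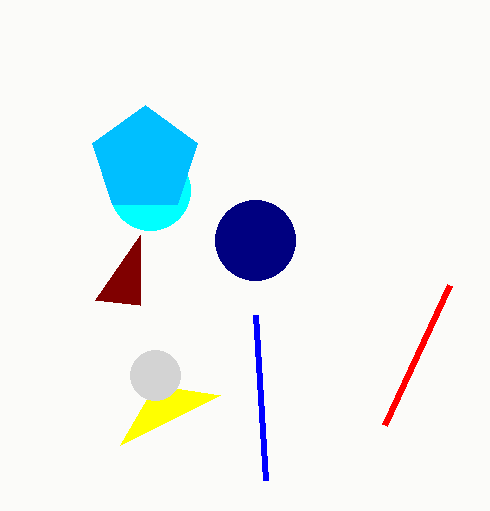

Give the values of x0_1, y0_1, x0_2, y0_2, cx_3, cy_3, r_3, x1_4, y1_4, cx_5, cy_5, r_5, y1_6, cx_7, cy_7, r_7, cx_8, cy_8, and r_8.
x0_1 = 95, y0_1 = 300, x0_2 = 385, y0_2 = 425, cx_3 = 255, cy_3 = 240, r_3 = 40, x1_4 = 265, y1_4 = 480, cx_5 = 150, cy_5 = 190, r_5 = 40, y1_6 = 445, cx_7 = 145, cy_7 = 160, r_7 = 55, cx_8 = 155, cy_8 = 375, r_8 = 25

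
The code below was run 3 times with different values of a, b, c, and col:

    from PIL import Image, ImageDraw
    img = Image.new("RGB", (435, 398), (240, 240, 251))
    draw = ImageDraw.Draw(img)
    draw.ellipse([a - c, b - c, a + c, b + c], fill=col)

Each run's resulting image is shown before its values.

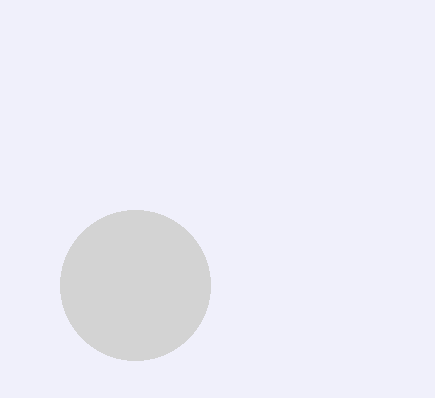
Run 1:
a = 135, b = 285, c = 75, col = 'lightgray'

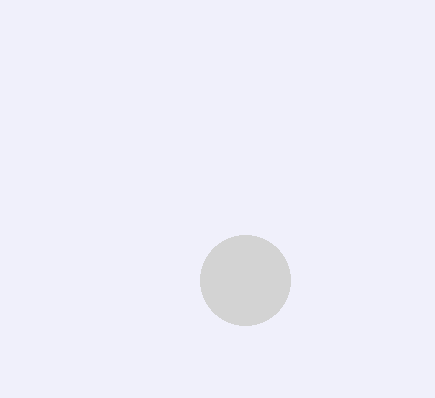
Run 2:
a = 245, b = 280, c = 45, col = 'lightgray'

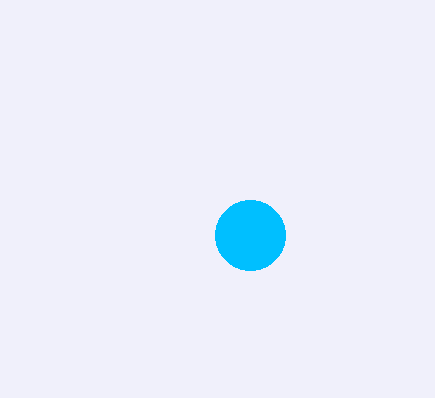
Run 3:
a = 250
b = 235
c = 35
col = 'deepskyblue'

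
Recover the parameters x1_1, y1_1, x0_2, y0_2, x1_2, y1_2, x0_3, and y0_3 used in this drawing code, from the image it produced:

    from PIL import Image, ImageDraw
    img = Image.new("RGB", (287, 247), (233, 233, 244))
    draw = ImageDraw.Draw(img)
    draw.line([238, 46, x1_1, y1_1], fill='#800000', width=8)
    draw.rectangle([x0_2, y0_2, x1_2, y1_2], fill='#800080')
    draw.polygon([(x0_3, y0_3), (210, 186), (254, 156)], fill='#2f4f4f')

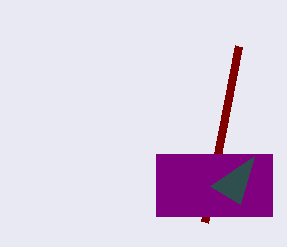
x1_1 = 204, y1_1 = 222, x0_2 = 156, y0_2 = 154, x1_2 = 272, y1_2 = 216, x0_3 = 240, y0_3 = 204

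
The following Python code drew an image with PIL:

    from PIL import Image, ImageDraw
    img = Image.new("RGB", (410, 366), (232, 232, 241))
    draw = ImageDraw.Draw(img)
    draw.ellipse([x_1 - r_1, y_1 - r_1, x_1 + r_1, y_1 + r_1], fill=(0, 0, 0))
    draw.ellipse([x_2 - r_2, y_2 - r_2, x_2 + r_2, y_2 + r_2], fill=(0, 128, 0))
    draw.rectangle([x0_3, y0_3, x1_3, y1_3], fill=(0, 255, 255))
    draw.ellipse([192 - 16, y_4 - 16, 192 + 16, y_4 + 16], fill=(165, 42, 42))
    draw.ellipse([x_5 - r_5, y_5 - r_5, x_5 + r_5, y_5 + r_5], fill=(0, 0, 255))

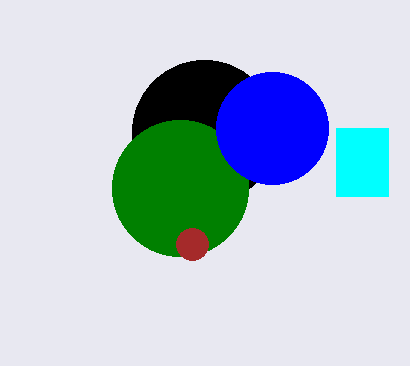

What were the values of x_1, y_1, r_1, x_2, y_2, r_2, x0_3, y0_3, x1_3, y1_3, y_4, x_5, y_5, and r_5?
x_1 = 204; y_1 = 132; r_1 = 72; x_2 = 180; y_2 = 188; r_2 = 68; x0_3 = 336; y0_3 = 128; x1_3 = 388; y1_3 = 196; y_4 = 244; x_5 = 272; y_5 = 128; r_5 = 56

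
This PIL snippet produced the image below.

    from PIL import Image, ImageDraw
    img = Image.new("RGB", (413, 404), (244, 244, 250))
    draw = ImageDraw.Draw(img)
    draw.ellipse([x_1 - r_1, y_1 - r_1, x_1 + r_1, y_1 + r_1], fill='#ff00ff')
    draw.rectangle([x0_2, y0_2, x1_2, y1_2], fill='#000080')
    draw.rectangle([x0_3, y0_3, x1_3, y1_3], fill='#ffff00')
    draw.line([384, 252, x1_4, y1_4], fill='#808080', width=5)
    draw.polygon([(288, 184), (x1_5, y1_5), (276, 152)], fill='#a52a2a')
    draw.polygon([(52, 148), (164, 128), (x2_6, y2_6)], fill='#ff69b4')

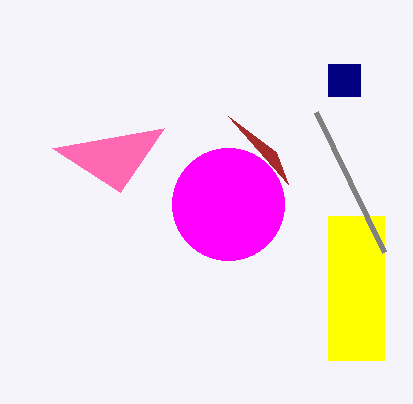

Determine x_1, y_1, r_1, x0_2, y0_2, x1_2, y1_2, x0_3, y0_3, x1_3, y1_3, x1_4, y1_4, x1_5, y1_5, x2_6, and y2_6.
x_1 = 228
y_1 = 204
r_1 = 56
x0_2 = 328
y0_2 = 64
x1_2 = 360
y1_2 = 96
x0_3 = 328
y0_3 = 216
x1_3 = 384
y1_3 = 360
x1_4 = 316
y1_4 = 112
x1_5 = 228
y1_5 = 116
x2_6 = 120
y2_6 = 192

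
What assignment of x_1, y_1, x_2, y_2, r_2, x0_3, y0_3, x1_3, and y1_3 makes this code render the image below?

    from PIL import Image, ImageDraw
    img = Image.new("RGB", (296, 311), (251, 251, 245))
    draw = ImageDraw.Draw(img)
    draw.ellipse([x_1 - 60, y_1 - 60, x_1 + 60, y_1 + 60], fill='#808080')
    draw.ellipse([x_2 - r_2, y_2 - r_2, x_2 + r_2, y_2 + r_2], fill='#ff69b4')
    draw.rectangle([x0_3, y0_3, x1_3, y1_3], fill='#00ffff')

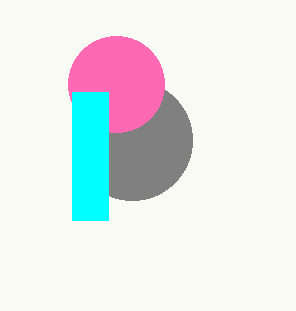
x_1 = 132; y_1 = 140; x_2 = 116; y_2 = 84; r_2 = 48; x0_3 = 72; y0_3 = 92; x1_3 = 108; y1_3 = 220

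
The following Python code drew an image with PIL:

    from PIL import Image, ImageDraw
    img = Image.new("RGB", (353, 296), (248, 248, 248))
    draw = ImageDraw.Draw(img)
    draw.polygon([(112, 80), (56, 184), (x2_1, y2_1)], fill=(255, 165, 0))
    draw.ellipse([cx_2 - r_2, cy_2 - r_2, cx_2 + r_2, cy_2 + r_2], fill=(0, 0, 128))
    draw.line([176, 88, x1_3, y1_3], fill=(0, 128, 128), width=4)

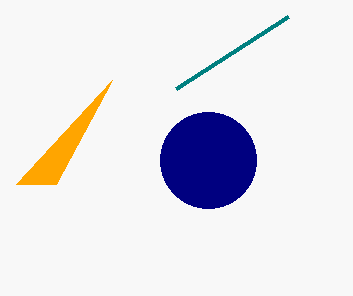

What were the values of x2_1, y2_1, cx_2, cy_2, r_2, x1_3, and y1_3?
x2_1 = 16
y2_1 = 184
cx_2 = 208
cy_2 = 160
r_2 = 48
x1_3 = 288
y1_3 = 16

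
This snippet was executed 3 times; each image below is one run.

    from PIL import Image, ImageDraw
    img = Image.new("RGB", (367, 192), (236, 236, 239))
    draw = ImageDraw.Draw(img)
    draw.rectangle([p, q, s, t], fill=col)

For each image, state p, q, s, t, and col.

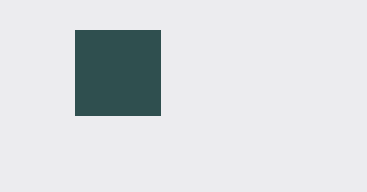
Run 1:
p = 75
q = 30
s = 160
t = 115
col = 'darkslategray'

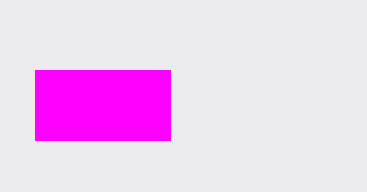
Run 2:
p = 35, q = 70, s = 170, t = 140, col = 'magenta'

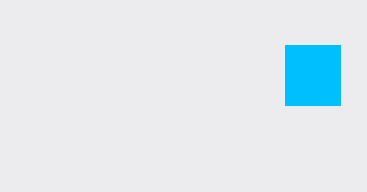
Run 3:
p = 285, q = 45, s = 340, t = 105, col = 'deepskyblue'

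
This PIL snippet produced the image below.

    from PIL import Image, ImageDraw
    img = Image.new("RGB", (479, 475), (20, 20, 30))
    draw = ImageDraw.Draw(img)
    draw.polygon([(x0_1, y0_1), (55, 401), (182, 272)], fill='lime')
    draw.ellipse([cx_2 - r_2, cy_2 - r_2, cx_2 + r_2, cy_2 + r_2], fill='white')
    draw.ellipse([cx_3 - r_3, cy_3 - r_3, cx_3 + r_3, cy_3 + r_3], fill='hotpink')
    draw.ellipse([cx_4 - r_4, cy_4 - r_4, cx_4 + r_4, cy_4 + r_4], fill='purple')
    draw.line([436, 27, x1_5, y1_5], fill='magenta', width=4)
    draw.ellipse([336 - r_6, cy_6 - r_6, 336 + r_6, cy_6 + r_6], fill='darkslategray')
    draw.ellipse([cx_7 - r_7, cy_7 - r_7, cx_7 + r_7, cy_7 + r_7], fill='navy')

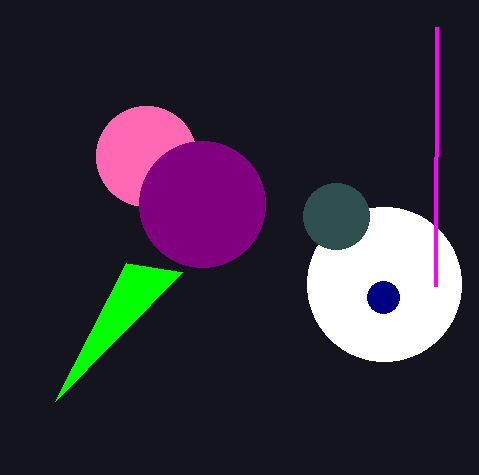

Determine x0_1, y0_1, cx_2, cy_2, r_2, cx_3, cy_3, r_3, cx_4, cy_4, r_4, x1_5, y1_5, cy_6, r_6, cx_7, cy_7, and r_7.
x0_1 = 126, y0_1 = 263, cx_2 = 384, cy_2 = 284, r_2 = 77, cx_3 = 146, cy_3 = 156, r_3 = 50, cx_4 = 202, cy_4 = 204, r_4 = 63, x1_5 = 435, y1_5 = 286, cy_6 = 216, r_6 = 33, cx_7 = 383, cy_7 = 297, r_7 = 16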